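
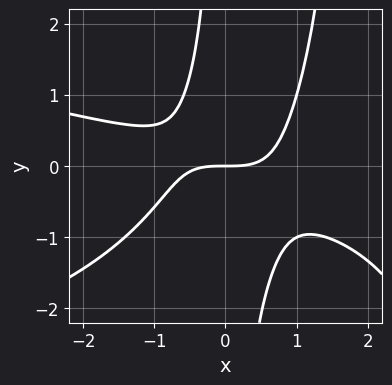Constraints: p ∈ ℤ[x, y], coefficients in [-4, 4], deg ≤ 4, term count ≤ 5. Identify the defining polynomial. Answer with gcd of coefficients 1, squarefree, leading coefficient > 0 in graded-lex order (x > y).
x^2*y^2 + x^3 + 2*x^2*y - 2*x*y^2 - 2*y

The degree is 4 — no degree-3 curve has this shape.
Reading off the gridlines: it crosses the x-axis at the gridline x = 0; it crosses the y-axis at the gridline y = 0.
Assembling these constraints gives the stated polynomial.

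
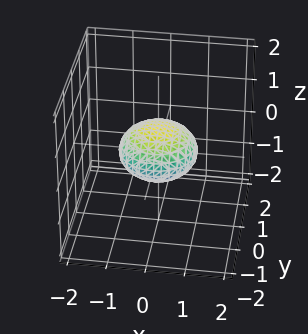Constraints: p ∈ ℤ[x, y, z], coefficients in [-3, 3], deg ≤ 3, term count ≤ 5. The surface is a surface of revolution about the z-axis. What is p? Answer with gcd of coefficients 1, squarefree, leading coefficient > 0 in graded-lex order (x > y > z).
x^2 + y^2 + 2*z^2 - 1

(a) The degree is 2 — no degree-1 surface has this shape.
(b) By symmetry, the z-axis is an axis of rotation, so x and y enter only as x² + y².
(c) From the visible intercepts: a circular section at z = 0 has radius exactly 1; the x-axis gridline crossings are at x ∈ {-1, 1}; among the integer gridlines, it crosses the y-axis at y ∈ {-1, 1}.
(d) Together with the visible shape, these determine p as stated.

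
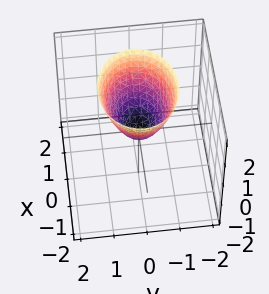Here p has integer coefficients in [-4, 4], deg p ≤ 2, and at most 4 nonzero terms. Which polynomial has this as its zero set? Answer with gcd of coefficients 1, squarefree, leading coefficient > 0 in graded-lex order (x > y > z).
2*x^2 + 3*y^2 - 2*z

(a) The degree is 2 — a paraboloid; a quadric.
(b) Symmetries: it's symmetric under x → −x, forcing even powers of x; mirror symmetry y ↦ −y ⇒ only even powers of y.
(c) Checking where it meets the axes: one z-axis crossing is at z = 0; it crosses the y-axis at the gridline y = 0.
(d) The integer polynomial consistent with all of this is the stated p.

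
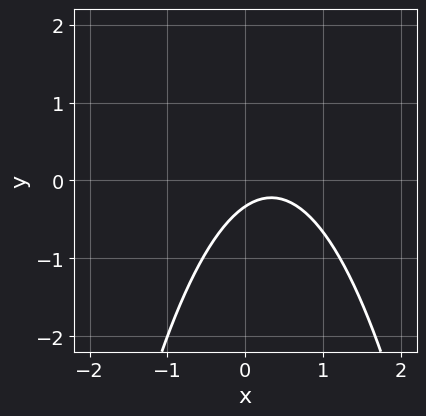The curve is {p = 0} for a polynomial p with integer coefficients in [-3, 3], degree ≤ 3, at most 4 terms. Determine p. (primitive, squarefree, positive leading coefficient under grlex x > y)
(a) Degree: a generic line meets the curve in up to 2 points, so deg p = 2.
(b) From the visible intercepts: the curve avoids every integer x-axis point in the box.
(c) Solving for integer coefficients yields p as stated.

3*x^2 - 2*x + 3*y + 1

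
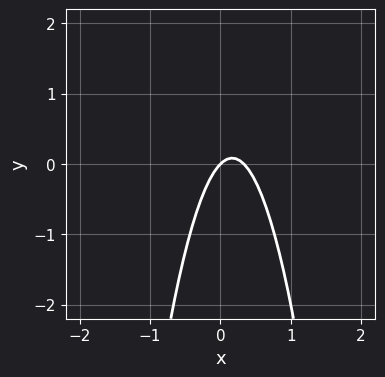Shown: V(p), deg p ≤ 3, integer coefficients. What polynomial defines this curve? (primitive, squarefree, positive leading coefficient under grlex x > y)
3*x^2 - x + y

First, deg p = 2. No degree-1 curve has this shape.
Then, against the integer gridlines: it meets the x-axis at x = 0 (among the integer gridlines); it meets the y-axis at y = 0 (among the integer gridlines).
Finally, the integer polynomial consistent with all of this is the stated p.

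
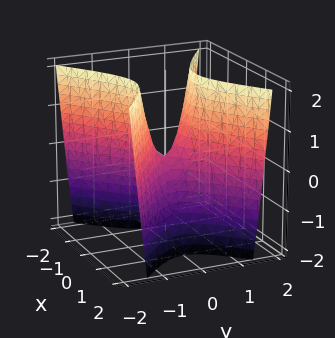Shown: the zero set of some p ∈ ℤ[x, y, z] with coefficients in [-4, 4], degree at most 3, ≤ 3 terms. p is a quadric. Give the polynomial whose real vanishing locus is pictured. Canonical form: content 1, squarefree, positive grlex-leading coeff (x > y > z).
2*x^2 - 3*y^2 + z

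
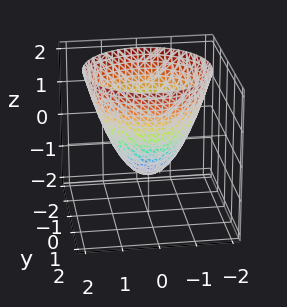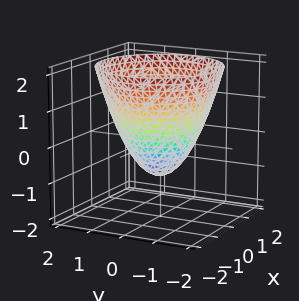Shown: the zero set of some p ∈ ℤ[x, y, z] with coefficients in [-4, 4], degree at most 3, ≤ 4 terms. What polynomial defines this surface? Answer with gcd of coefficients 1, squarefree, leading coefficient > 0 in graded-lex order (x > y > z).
1. Degree: a generic line meets the surface in up to 2 points, so deg p = 2.
2. Symmetries: the z-axis is an axis of rotation, so x and y enter only as x² + y².
3. Against the integer gridlines: a circular section at z = 1 has radius between 1 and 2; the y-axis gridline crossings are at y ∈ {-1, 1}; it crosses the z-axis at the gridline z = -1.
4. Assembling these constraints gives the stated polynomial. Check: (1, 0, 0) on the x-axis lies on the surface, and p(1, 0, 0) = 0. ✓

x^2 + y^2 - z - 1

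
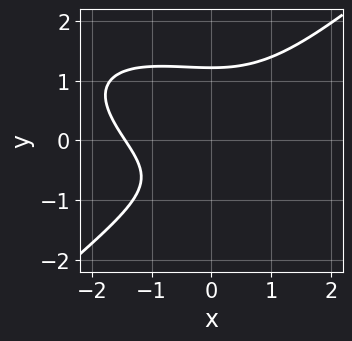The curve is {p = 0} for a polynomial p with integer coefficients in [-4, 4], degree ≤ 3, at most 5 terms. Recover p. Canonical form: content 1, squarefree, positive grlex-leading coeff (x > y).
(a) The degree is 3 — the shape is more complex than any degree-2 curve.
(b) The integer polynomial consistent with all of this is the stated p.

x^3 + x^2*y - 3*y^3 + 2*y + 3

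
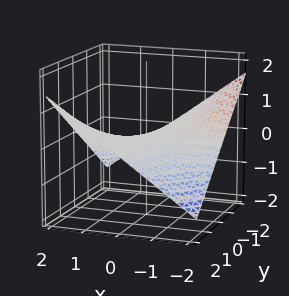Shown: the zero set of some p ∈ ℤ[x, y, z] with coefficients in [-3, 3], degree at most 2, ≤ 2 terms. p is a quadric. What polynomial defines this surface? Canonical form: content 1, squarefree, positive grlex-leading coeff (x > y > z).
x*y - 3*z

First, degree: a hyperbolic paraboloid; a quadric, so deg p = 2.
Next, observable constraints: every point of the x-axis in the box is on the surface; the visible y-axis segment lies entirely on the surface; one z-axis crossing is at z = 0.
Finally, these observations pin down the coefficients.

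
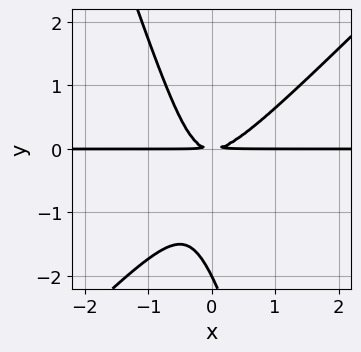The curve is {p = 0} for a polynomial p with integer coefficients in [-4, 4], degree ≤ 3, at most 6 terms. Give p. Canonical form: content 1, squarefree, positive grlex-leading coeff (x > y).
1. The degree is 3 — the shape is more complex than any degree-2 curve.
2. Against the integer gridlines: it meets the y-axis at y = -2 (among the integer gridlines); the visible x-axis segment lies entirely on the curve.
3. Putting this together gives p.

3*x^2*y - 2*x*y^2 - y^3 - 2*y^2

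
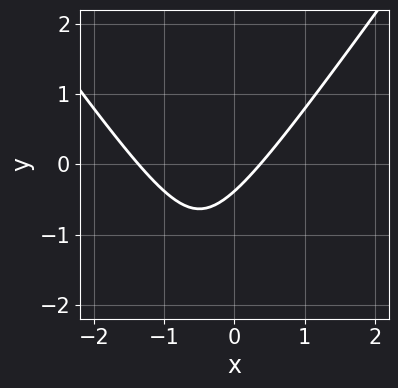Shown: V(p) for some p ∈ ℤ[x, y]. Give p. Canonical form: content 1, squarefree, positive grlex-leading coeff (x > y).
2*x^2 - y^2 + 2*x - 3*y - 1

1. Degree: the shape is more complex than any degree-1 curve, so deg p = 2.
2. Solving for integer coefficients yields p as stated.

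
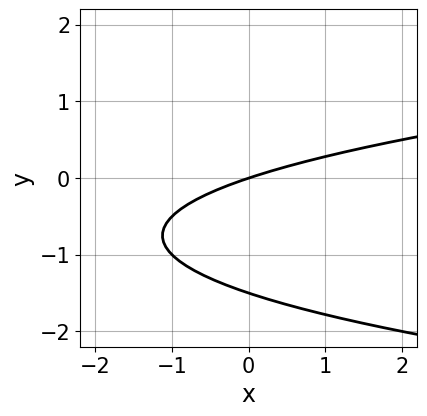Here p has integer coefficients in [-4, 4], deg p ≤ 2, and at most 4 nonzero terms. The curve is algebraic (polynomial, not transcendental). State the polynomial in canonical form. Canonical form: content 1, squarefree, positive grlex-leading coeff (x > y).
2*y^2 - x + 3*y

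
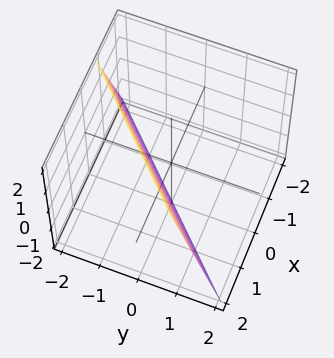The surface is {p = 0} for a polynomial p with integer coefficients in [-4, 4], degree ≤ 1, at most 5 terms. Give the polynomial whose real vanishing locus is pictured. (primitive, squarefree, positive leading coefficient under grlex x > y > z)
3*x - 3*y - z - 2

First, degree: every cross-section is a straight line — this is a plane, so deg p = 1.
Then, from the axis intercepts and sections: it crosses the z-axis at the gridline z = -2.
Finally, these observations pin down the coefficients.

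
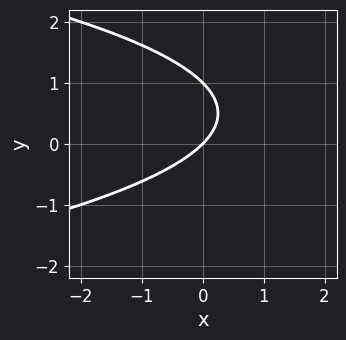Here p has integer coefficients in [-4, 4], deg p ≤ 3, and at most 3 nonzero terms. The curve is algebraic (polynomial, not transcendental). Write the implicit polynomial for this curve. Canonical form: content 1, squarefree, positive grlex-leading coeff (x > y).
y^2 + x - y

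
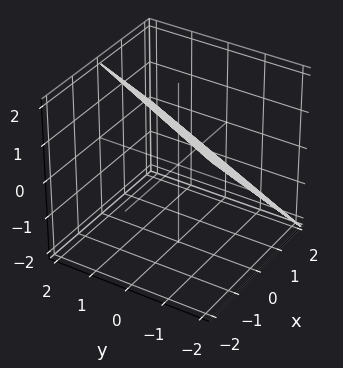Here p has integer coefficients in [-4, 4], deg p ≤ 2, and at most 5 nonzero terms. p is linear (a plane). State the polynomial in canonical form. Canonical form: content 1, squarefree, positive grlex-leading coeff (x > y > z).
2*x - y + 2*z - 2

1. deg p = 1. Every cross-section is a straight line — this is a plane.
2. Against the integer gridlines: one z-axis crossing is at z = 1; it meets the y-axis at y = -2 (among the integer gridlines); it crosses the x-axis at the gridline x = 1.
3. Matching integer coefficients to the picture gives p.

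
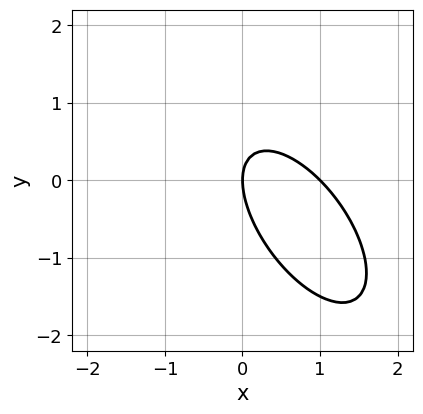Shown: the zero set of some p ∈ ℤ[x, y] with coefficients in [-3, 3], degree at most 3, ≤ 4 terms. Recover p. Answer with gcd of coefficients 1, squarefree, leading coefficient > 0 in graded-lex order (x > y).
1. The degree is 2 — the shape is more complex than any degree-1 curve.
2. Reading off the gridlines: among the integer gridlines, it crosses the x-axis at x ∈ {0, 1}; it crosses the y-axis at the gridline y = 0.
3. Solving for integer coefficients yields p as stated.

3*x^2 + 3*x*y + 2*y^2 - 3*x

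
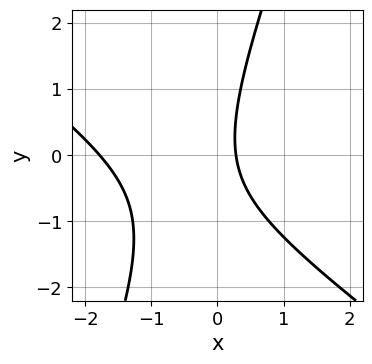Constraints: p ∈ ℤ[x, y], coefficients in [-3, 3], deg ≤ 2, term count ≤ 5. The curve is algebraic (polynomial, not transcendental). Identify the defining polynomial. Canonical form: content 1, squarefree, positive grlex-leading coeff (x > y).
The degree is 2 — a generic line meets the curve in up to 2 points.
From the axis intercepts and sections: no y-intercept at any integer in the box.
Putting this together gives p.

2*x^2 + 2*x*y - y^2 + 3*x - 1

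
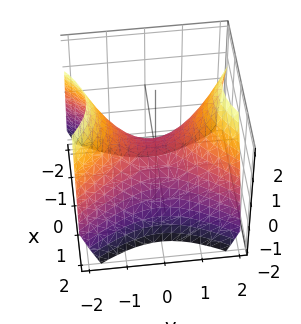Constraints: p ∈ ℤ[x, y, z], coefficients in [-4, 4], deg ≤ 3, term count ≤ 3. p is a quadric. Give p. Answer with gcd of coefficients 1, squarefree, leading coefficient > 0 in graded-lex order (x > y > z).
3*x^2 - 2*y^2 + 3*z

(a) Degree: a hyperbolic paraboloid; a quadric, so deg p = 2.
(b) Symmetries: mirror symmetry y ↦ −y ⇒ only even powers of y; it's symmetric under x → −x, forcing even powers of x.
(c) From the axis intercepts and sections: it crosses the x-axis at the gridline x = 0; one z-axis crossing is at z = 0; it crosses the y-axis at the gridline y = 0.
(d) Fitting integer coefficients to these (and the overall shape) gives p.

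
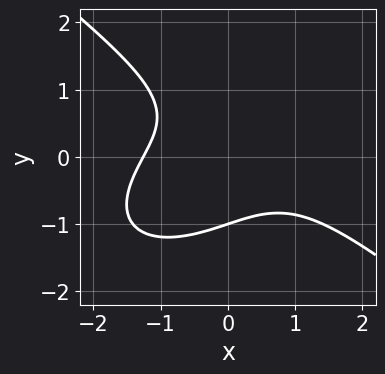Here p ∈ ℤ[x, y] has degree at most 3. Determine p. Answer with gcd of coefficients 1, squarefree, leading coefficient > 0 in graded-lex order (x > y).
x^3 + 2*y^3 + 2*x*y + 2

The degree is 3 — a generic line meets the curve in up to 3 points.
From the visible intercepts: it crosses the y-axis at the gridline y = -1.
Fitting integer coefficients to these (and the overall shape) gives p.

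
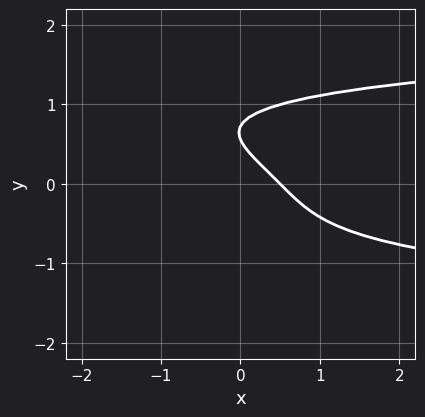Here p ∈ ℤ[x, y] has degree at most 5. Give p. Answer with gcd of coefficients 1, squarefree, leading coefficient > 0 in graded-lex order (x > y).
(a) Degree: a generic line meets the curve in up to 4 points, so deg p = 4.
(b) Reading off the gridlines: no y-intercept at any integer in the box.
(c) Putting this together gives p.

3*y^4 - y^3 - 2*x - 2*y + 1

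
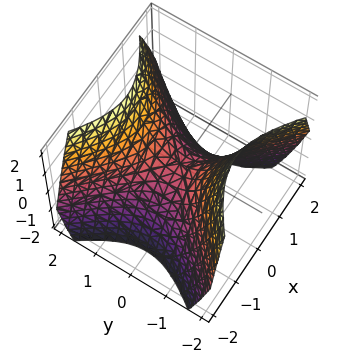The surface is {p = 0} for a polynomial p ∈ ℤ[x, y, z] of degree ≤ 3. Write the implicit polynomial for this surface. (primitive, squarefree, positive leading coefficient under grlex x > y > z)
Degree: a saddle surface; a quadric, so deg p = 2.
Symmetries: mirror symmetry x ↦ −x ⇒ only even powers of x; mirror symmetry y ↦ −y ⇒ only even powers of y.
Observable constraints: it crosses the z-axis at the gridline z = 0; it crosses the y-axis at the gridline y = 0; it meets the x-axis at x = 0 (among the integer gridlines).
These observations pin down the coefficients.

x^2 - y^2 + z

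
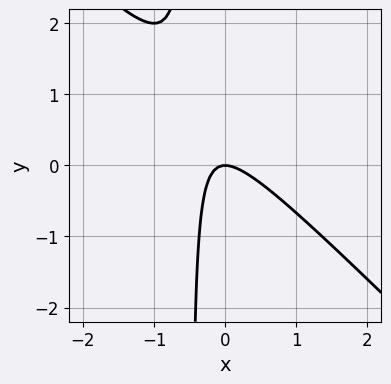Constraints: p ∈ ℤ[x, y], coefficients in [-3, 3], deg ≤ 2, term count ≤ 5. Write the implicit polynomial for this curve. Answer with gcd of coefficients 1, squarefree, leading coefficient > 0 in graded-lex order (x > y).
First, degree: no degree-1 curve has this shape, so deg p = 2.
Then, checking where it meets the axes: it meets the y-axis at y = 0 (among the integer gridlines); it crosses the x-axis at the gridline x = 0.
Finally, putting this together gives p.

2*x^2 + 2*x*y + y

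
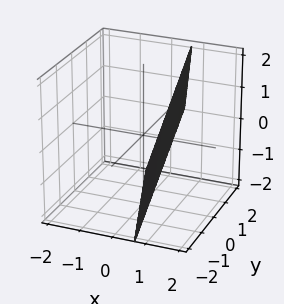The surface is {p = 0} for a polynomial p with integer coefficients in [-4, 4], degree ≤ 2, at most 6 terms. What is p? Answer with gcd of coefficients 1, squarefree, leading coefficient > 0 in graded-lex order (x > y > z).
1. The degree is 1 — every cross-section is a straight line — this is a plane.
2. Against the integer gridlines: it meets the z-axis at z = -2 (among the integer gridlines); it meets the y-axis at y = 2 (among the integer gridlines).
3. Fitting integer coefficients to these (and the overall shape) gives p.

3*x + y - z - 2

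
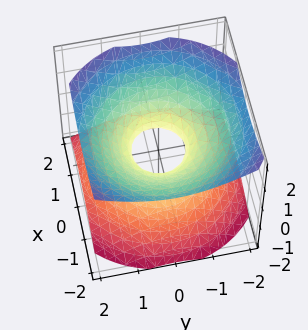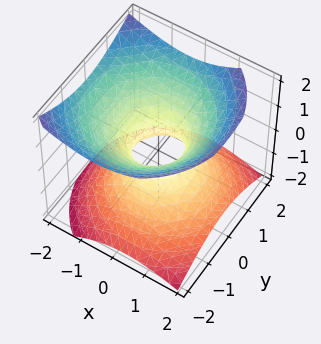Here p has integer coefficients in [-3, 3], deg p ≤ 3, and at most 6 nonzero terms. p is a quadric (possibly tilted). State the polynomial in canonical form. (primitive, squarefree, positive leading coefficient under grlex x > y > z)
2*x^2 + x*z + 2*y^2 - 3*z^2 - 1

1. Degree: a generic line meets the surface in up to 2 points, so deg p = 2.
2. From the visible intercepts: it misses every integer gridline on the z-axis.
3. Matching integer coefficients to the picture gives p.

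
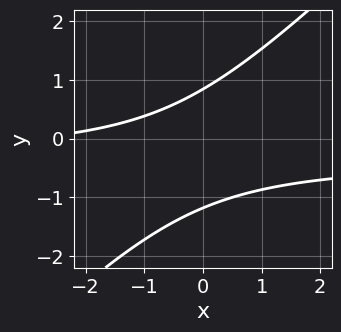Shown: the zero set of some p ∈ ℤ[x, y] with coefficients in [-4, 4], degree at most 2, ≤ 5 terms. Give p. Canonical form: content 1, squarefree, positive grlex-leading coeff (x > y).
The degree is 2 — the shape is more complex than any degree-1 curve.
Against the integer gridlines: the curve avoids every integer x-axis point in the box.
Putting this together gives p.

3*x*y - 3*y^2 + x - y + 3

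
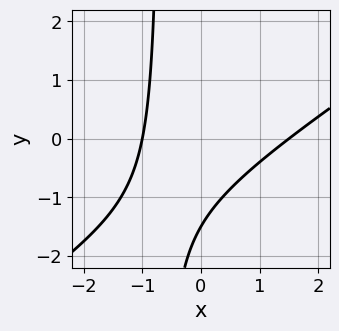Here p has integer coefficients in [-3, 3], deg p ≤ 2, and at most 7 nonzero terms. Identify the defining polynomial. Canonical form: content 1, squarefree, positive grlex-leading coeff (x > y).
2*x^2 - 3*x*y - x - 2*y - 3

(a) Degree: a generic line meets the curve in up to 2 points, so deg p = 2.
(b) From the visible intercepts: it meets the x-axis at x = -1 (among the integer gridlines).
(c) Solving for integer coefficients yields p as stated.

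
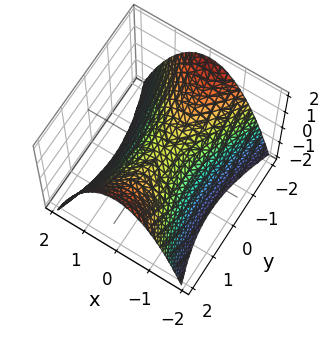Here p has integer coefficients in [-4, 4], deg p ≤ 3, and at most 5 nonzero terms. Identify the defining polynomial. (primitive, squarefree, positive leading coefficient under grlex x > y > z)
3*x^2 - y^2 + 3*z

1. The degree is 2 — a hyperbolic paraboloid; a quadric.
2. Symmetries: it's symmetric under y → −y, forcing even powers of y; it's symmetric under x → −x, forcing even powers of x.
3. From the axis intercepts and sections: it meets the y-axis at y = 0 (among the integer gridlines); it meets the x-axis at x = 0 (among the integer gridlines); it crosses the z-axis at the gridline z = 0.
4. These observations pin down the coefficients.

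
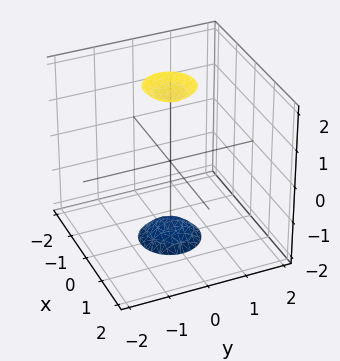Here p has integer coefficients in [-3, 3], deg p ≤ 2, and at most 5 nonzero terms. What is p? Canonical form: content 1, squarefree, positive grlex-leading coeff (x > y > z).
(a) The picture has 2 separate pieces. Treating them together as one polynomial.
(b) deg p = 2. The shape is more complex than any degree-1 surface.
(c) Symmetries: rotational symmetry about the z-axis ⇒ p depends on x, y only through x² + y².
(d) Observable constraints: a circular section at z = -2 has radius between 0 and 1; no x-intercept at any integer in the box; it misses every integer gridline on the y-axis.
(e) Together with the visible shape, these determine p as stated.

3*x^2 + 3*y^2 - z^2 + 3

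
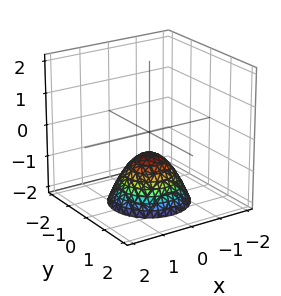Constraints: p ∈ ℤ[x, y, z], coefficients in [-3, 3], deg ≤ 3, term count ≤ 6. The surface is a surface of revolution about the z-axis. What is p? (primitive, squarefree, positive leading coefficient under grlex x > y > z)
The degree is 2 — a generic line meets the surface in up to 2 points.
Symmetry: the z-axis is an axis of rotation, so x and y enter only as x² + y².
Observable constraints: a circular section at z = -1 has radius between 0 and 1; no y-intercept at any integer in the box; it misses every integer gridline on the x-axis.
Solving for integer coefficients yields p as stated.

3*x^2 + 3*y^2 + 3*z + 2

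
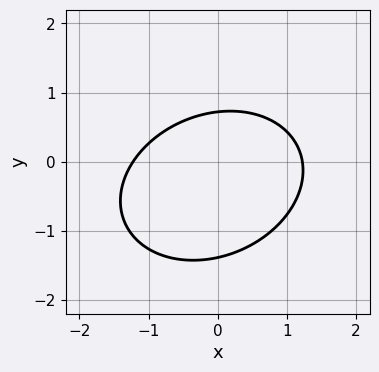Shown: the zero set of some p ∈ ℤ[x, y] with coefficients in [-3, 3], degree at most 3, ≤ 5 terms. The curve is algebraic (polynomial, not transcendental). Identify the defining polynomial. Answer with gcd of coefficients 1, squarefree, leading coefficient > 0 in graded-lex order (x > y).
2*x^2 - x*y + 3*y^2 + 2*y - 3

1. deg p = 2. A generic line meets the curve in up to 2 points.
2. The integer polynomial consistent with all of this is the stated p.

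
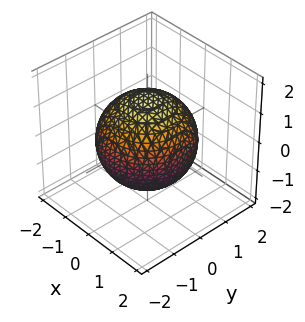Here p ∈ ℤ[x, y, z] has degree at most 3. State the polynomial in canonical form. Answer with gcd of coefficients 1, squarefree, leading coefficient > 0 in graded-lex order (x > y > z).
1. Degree: no degree-1 surface has this shape, so deg p = 2.
2. Symmetry: every cross-section ⟂ z is a circle, so x, y appear only via x² + y².
3. From the visible intercepts: a circular section at z = 1 has radius exactly 1.
4. These observations pin down the coefficients.

x^2 + y^2 + z^2 - 2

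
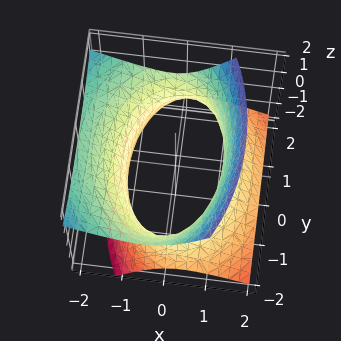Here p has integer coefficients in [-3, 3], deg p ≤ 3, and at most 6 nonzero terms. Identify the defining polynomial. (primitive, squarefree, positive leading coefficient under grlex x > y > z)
First, degree: a generic line meets the surface in up to 2 points, so deg p = 2.
Then, observable constraints: the surface avoids every integer z-axis point in the box.
Finally, together with the visible shape, these determine p as stated.

2*x^2 + 2*x*z + y^2 - 2*z^2 - 3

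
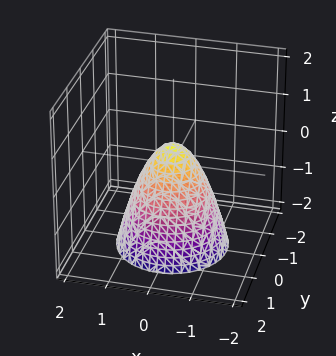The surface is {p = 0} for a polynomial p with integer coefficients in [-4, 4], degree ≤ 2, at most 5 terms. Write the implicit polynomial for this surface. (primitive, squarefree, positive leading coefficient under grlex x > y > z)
3*x^2 + 3*y^2 + 2*z - 1

1. The degree is 2 — no degree-1 surface has this shape.
2. Symmetry: the z-axis is an axis of rotation, so x and y enter only as x² + y².
3. Reading off the gridlines: a circular section at z = -2 has radius between 1 and 2.
4. These observations pin down the coefficients.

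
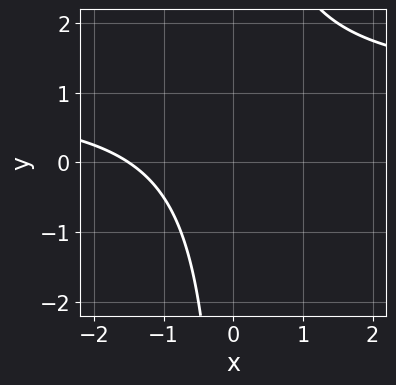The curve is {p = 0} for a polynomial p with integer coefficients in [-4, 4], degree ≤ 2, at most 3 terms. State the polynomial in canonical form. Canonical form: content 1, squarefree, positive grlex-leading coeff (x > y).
1. The degree is 2 — the shape is more complex than any degree-1 curve.
2. Against the integer gridlines: it misses every integer gridline on the y-axis.
3. The integer polynomial consistent with all of this is the stated p.

2*x*y - 2*x - 3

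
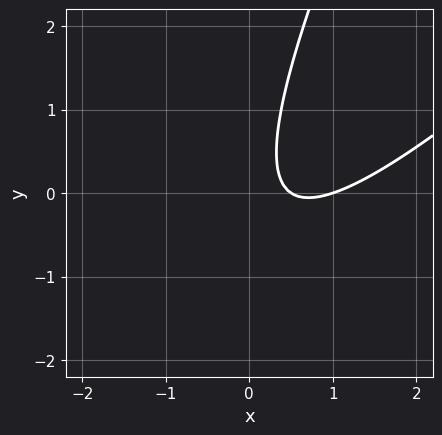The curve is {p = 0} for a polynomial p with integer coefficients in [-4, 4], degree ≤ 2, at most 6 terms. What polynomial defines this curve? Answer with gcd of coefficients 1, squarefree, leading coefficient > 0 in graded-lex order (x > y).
2*x^2 - 3*x*y + y^2 - 3*x + 1

1. Degree: no degree-1 curve has this shape, so deg p = 2.
2. From the visible intercepts: one x-axis crossing is at x = 1; no y-intercept at any integer in the box.
3. Fitting integer coefficients to these (and the overall shape) gives p.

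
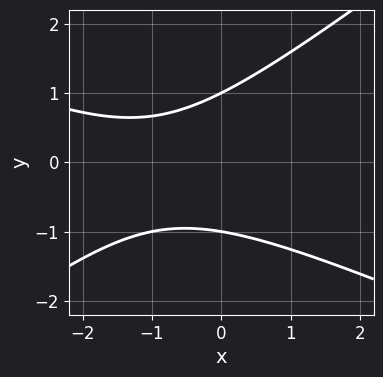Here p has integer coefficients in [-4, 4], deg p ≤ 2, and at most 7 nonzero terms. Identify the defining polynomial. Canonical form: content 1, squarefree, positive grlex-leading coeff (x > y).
1. deg p = 2. The shape is more complex than any degree-1 curve.
2. From the visible intercepts: among the integer gridlines, it crosses the y-axis at y ∈ {-1, 1}; no x-intercept at any integer in the box.
3. Fitting integer coefficients to these (and the overall shape) gives p.

x^2 + x*y - 3*y^2 + 2*x + 3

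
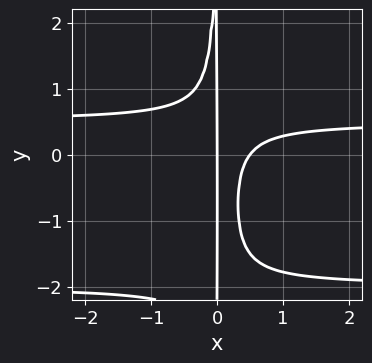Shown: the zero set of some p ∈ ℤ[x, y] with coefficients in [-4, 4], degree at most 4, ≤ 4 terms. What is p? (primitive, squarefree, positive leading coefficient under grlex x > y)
(a) deg p = 4. No degree-3 curve has this shape.
(b) Reading off the gridlines: one x-axis crossing is at x = 0; every point of the y-axis in the box is on the curve.
(c) These observations pin down the coefficients.

2*x^2*y^2 + 3*x^2*y - 2*x^2 + x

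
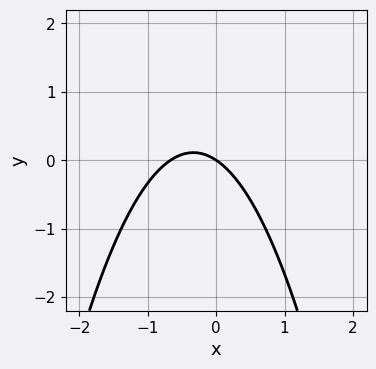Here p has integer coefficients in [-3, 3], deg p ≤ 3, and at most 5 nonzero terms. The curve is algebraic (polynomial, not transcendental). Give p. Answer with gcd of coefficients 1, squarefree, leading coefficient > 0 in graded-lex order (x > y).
(a) The degree is 2 — the shape is more complex than any degree-1 curve.
(b) Checking where it meets the axes: one x-axis crossing is at x = 0; one y-axis crossing is at y = 0.
(c) Matching integer coefficients to the picture gives p.

3*x^2 + 2*x + 3*y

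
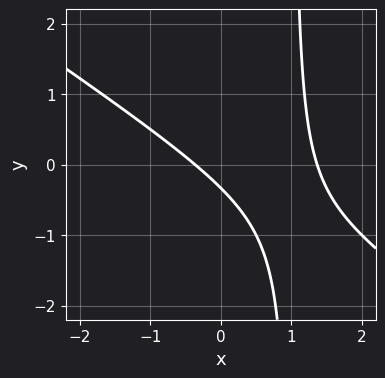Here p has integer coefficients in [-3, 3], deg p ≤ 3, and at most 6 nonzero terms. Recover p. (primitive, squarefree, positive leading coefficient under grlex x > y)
(a) deg p = 2.
(b) Putting this together gives p.

2*x^2 + 3*x*y - 2*x - 3*y - 1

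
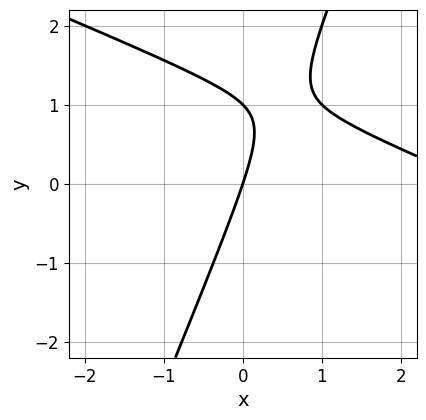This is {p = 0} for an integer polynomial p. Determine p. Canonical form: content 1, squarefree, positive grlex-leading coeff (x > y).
(a) deg p = 2.
(b) From the axis intercepts and sections: it meets the x-axis at x = 0 (among the integer gridlines); the y-axis gridline crossings are at y ∈ {0, 1}.
(c) Fitting integer coefficients to these (and the overall shape) gives p.

x^2 + 2*x*y - y^2 - 3*x + y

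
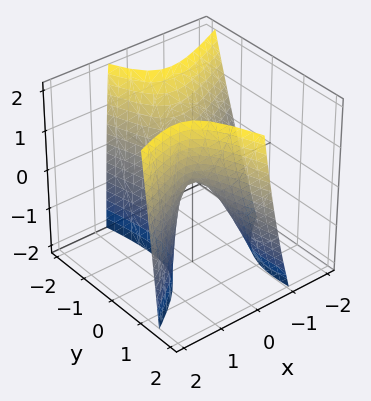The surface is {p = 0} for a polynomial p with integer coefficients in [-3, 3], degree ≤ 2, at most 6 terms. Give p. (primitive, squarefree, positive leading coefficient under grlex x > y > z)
2*x^2 - 3*x*y - x*z - y^2 + z

(a) The degree is 2 — no degree-1 surface has this shape.
(b) Against the integer gridlines: it crosses the y-axis at the gridline y = 0; it crosses the z-axis at the gridline z = 0.
(c) Matching integer coefficients to the picture gives p.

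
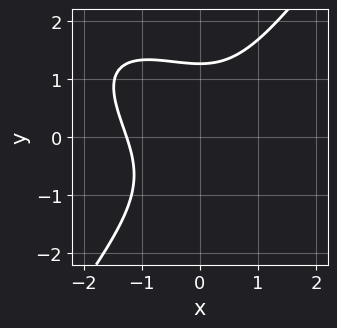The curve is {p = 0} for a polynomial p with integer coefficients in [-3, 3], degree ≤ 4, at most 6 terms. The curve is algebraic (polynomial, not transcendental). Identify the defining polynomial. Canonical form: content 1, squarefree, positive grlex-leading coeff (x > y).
x^3 + x^2*y - y^3 + 2

(a) Degree: a generic line meets the curve in up to 3 points, so deg p = 3.
(b) Matching integer coefficients to the picture gives p.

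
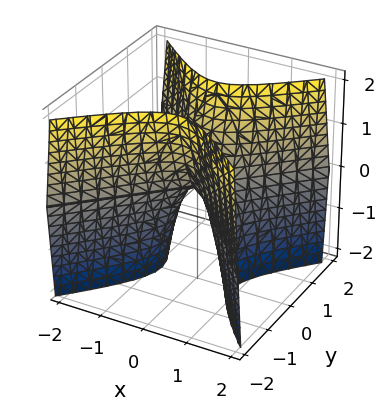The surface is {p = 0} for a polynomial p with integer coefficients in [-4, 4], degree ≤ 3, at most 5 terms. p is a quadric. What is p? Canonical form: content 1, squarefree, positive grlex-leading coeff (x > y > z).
First, the degree is 2 — a hyperbolic paraboloid; a quadric.
Then, symmetries: it's symmetric under x → −x, forcing even powers of x; the y ↦ −y reflection is a symmetry, so y appears only in even powers.
Then, checking where it meets the axes: it crosses the x-axis at the gridline x = 0; it meets the y-axis at y = 0 (among the integer gridlines); it meets the z-axis at z = 0 (among the integer gridlines).
Finally, the integer polynomial consistent with all of this is the stated p.

3*x^2 - 3*y^2 + z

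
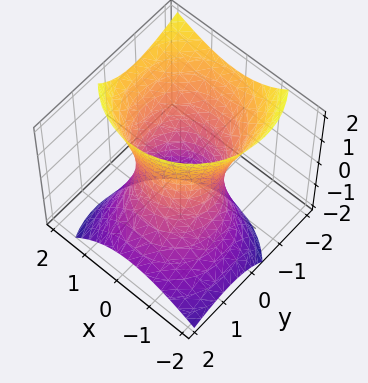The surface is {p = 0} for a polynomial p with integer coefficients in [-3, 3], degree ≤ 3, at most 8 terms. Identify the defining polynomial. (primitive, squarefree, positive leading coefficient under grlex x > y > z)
2*x^2 - x*z + 2*y^2 + 2*y*z - z^2 - 2

1. deg p = 2. The shape is more complex than any degree-1 surface.
2. Reading off the gridlines: the surface avoids every integer z-axis point in the box; among the integer gridlines, it crosses the y-axis at y ∈ {-1, 1}.
3. Assembling these constraints gives the stated polynomial. Check: (-1, 0, 0) on the x-axis lies on the surface, and p(-1, 0, 0) = 0. ✓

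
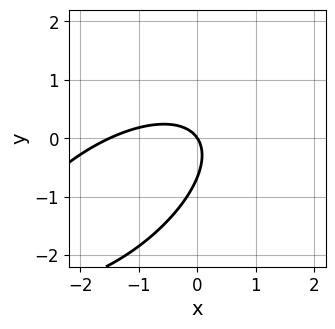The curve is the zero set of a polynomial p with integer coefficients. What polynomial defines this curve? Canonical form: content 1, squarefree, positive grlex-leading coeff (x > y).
2*x^2 - 3*x*y + 3*y^2 + 3*x + 2*y

1. The degree is 2 — no degree-1 curve has this shape.
2. From the axis intercepts and sections: one x-axis crossing is at x = 0; one y-axis crossing is at y = 0.
3. Solving for integer coefficients yields p as stated.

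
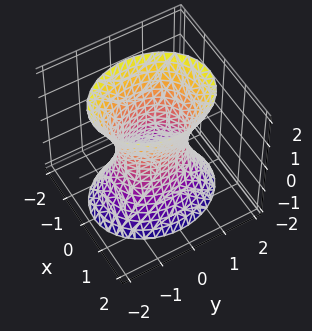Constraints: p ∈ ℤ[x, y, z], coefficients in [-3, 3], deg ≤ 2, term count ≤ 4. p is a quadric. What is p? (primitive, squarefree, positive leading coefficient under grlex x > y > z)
(a) The degree is 2 — an hourglass — one-sheet hyperboloid; a quadric.
(b) Symmetries: mirror symmetry y ↦ −y ⇒ only even powers of y; the x ↦ −x reflection is a symmetry, so x appears only in even powers; mirror symmetry z ↦ −z ⇒ only even powers of z.
(c) Reading off the gridlines: the surface avoids every integer z-axis point in the box; the y-axis gridline crossings are at y ∈ {-1, 1}.
(d) Together with the visible shape, these determine p as stated.

3*x^2 + 2*y^2 - z^2 - 2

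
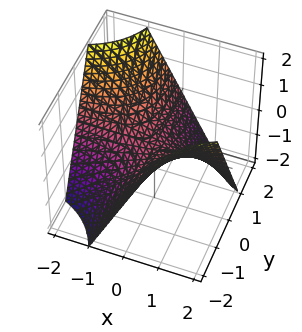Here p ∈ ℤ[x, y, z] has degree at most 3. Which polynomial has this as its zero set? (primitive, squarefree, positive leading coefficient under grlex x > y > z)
1. The degree is 2 — a hyperbolic paraboloid; a quadric.
2. From the visible intercepts: every point of the y-axis in the box is on the surface; it crosses the z-axis at the gridline z = 0; every point of the x-axis in the box is on the surface.
3. The integer polynomial consistent with all of this is the stated p.

x*y + z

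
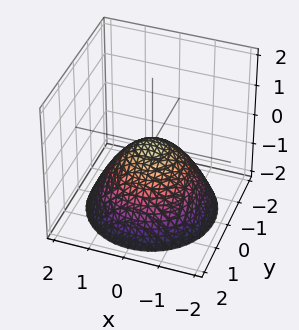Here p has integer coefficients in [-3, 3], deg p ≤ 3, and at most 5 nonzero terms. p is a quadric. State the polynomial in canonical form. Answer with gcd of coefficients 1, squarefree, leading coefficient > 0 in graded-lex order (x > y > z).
2*x^2 + 2*y^2 + 3*z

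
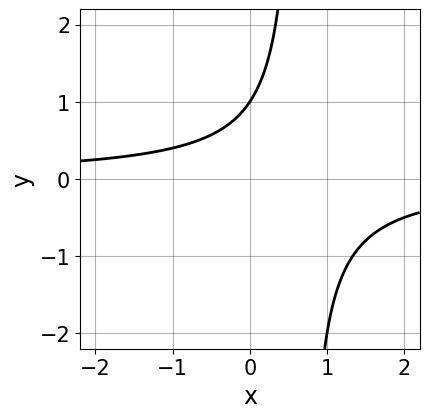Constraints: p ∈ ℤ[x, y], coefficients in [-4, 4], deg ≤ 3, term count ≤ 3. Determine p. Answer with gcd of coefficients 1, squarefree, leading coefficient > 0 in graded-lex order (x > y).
Degree: no degree-1 curve has this shape, so deg p = 2.
Checking where it meets the axes: it meets the y-axis at y = 1 (among the integer gridlines); the curve avoids every integer x-axis point in the box.
Assembling these constraints gives the stated polynomial.

3*x*y - 2*y + 2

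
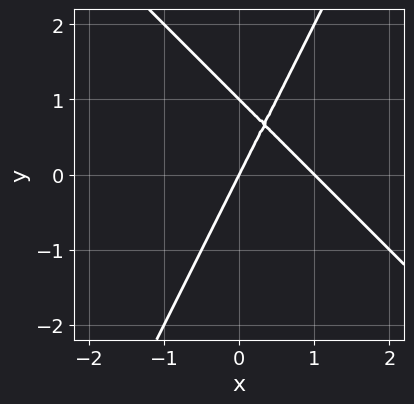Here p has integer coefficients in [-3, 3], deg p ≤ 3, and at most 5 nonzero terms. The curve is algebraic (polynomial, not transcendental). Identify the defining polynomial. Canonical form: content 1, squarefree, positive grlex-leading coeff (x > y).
2*x^2 + x*y - y^2 - 2*x + y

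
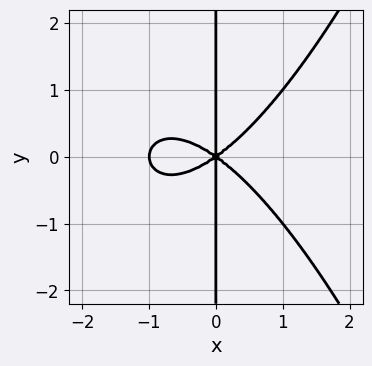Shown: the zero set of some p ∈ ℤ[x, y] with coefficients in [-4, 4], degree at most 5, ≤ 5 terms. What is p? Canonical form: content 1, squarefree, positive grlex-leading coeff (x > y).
x^4 + x^3 - 2*x*y^2

(a) deg p = 4.
(b) Symmetries: it's symmetric under y → −y, forcing even powers of y.
(c) Checking where it meets the axes: every point of the y-axis in the box is on the curve; among the integer gridlines, it crosses the x-axis at x ∈ {-1, 0}.
(d) Putting this together gives p.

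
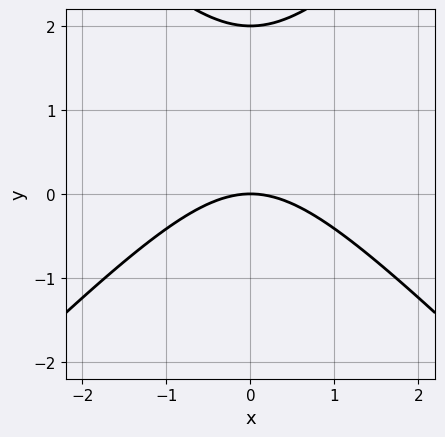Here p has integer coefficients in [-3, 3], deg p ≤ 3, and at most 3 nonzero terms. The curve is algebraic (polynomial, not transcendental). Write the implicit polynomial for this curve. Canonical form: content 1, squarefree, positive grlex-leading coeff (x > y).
x^2 - y^2 + 2*y

1. deg p = 2. A generic line meets the curve in up to 2 points.
2. Symmetries: mirror symmetry x ↦ −x ⇒ only even powers of x.
3. Checking where it meets the axes: it meets the x-axis at x = 0 (among the integer gridlines); the y-axis gridline crossings are at y ∈ {0, 2}.
4. The integer polynomial consistent with all of this is the stated p.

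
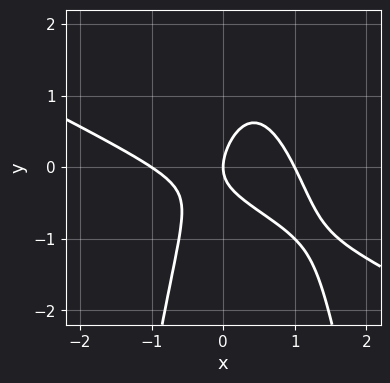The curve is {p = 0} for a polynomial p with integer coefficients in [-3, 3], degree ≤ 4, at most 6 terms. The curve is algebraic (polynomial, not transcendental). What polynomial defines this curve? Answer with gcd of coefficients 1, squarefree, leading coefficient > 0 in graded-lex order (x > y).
x^3 + 2*x^2*y - x*y + y^2 - x

1. Degree: no degree-2 curve has this shape, so deg p = 3.
2. From the visible intercepts: the x-axis gridline crossings are at x ∈ {-1, 0, 1}; it crosses the y-axis at the gridline y = 0.
3. Fitting integer coefficients to these (and the overall shape) gives p.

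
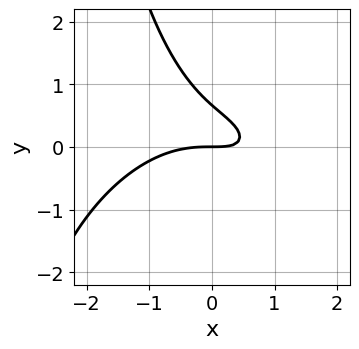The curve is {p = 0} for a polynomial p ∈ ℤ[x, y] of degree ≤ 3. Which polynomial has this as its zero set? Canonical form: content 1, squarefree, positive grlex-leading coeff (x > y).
x^3 + x*y^2 + 2*x*y + 3*y^2 - 2*y

1. Degree: the shape is more complex than any degree-2 curve, so deg p = 3.
2. Checking where it meets the axes: it meets the y-axis at y = 0 (among the integer gridlines); it crosses the x-axis at the gridline x = 0.
3. The integer polynomial consistent with all of this is the stated p.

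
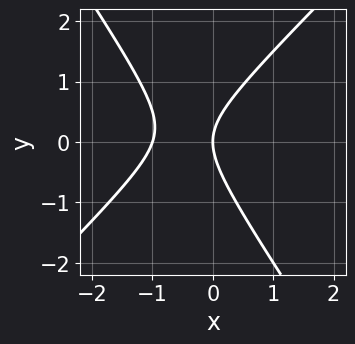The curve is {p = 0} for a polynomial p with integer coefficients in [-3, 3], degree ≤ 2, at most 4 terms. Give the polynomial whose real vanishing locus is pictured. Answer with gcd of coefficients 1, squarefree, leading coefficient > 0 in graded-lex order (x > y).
3*x^2 - x*y - 2*y^2 + 3*x

First, the degree is 2 — no degree-1 curve has this shape.
Next, from the visible intercepts: it crosses the y-axis at the gridline y = 0; among the integer gridlines, it crosses the x-axis at x ∈ {-1, 0}.
Finally, solving for integer coefficients yields p as stated.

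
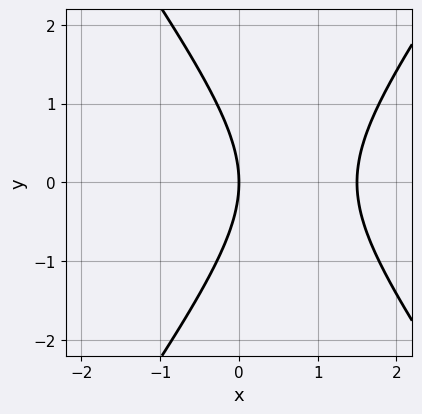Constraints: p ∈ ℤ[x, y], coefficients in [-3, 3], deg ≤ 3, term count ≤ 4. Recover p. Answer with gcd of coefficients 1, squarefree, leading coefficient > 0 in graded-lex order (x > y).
(a) Degree: a generic line meets the curve in up to 2 points, so deg p = 2.
(b) Symmetries: the y ↦ −y reflection is a symmetry, so y appears only in even powers.
(c) Checking where it meets the axes: it meets the x-axis at x = 0 (among the integer gridlines); it meets the y-axis at y = 0 (among the integer gridlines).
(d) Putting this together gives p.

2*x^2 - y^2 - 3*x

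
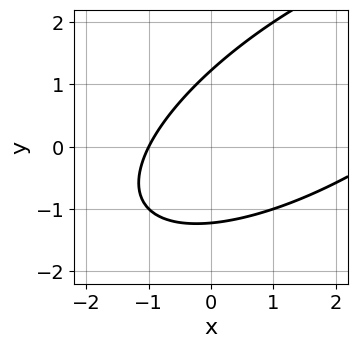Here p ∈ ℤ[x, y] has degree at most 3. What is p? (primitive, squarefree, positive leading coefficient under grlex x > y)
x^2 - 2*x*y + 2*y^2 - 2*x - 3

deg p = 2.
Reading off the gridlines: it meets the x-axis at x = -1 (among the integer gridlines).
Together with the visible shape, these determine p as stated.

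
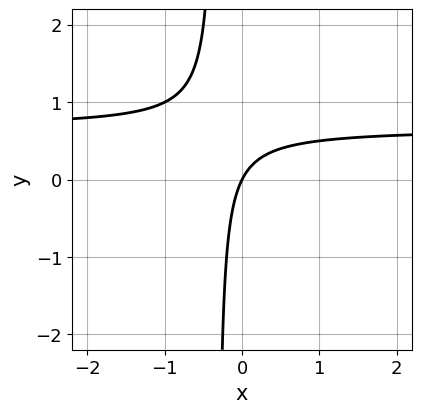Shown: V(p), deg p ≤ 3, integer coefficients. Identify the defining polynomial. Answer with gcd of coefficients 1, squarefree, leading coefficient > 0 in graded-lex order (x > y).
3*x*y - 2*x + y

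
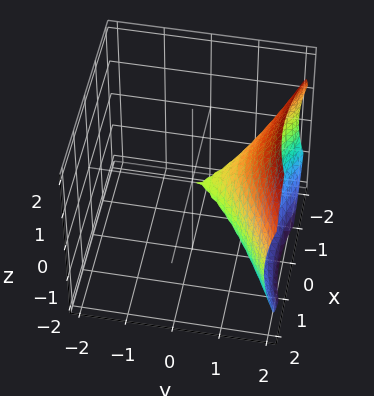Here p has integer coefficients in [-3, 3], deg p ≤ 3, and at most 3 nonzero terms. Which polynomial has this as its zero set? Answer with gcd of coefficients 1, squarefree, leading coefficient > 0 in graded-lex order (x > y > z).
(a) Degree: a generic line meets the surface in up to 3 points, so deg p = 3.
(b) Reading off the gridlines: it meets the x-axis at x = 0 (among the integer gridlines); one z-axis crossing is at z = 0; one y-axis crossing is at y = 0.
(c) Matching integer coefficients to the picture gives p.

2*y^3 - 3*x^2 - 3*z^2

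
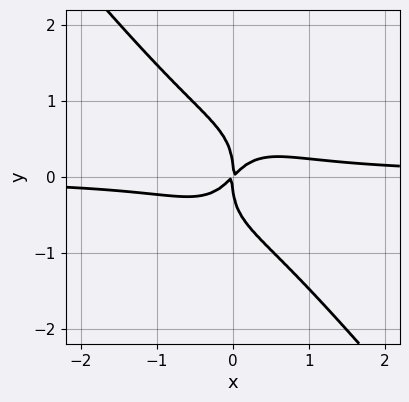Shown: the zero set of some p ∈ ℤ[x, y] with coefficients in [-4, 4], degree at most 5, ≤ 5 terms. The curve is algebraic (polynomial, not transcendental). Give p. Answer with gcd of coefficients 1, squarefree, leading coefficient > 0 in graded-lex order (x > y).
3*x^3*y + x^2*y^2 + y^4 - x^2 + x*y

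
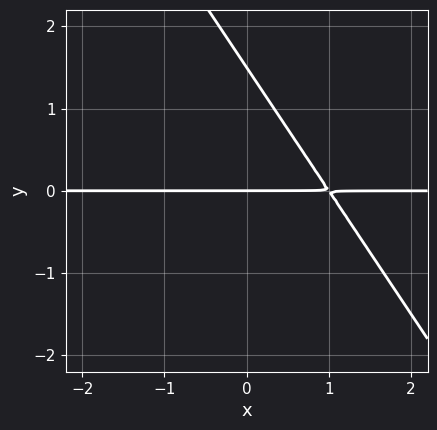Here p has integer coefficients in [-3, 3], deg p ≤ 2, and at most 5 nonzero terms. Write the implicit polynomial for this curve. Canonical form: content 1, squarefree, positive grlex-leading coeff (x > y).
3*x*y + 2*y^2 - 3*y

deg p = 2. A generic line meets the curve in up to 2 points.
From the visible intercepts: the visible x-axis segment lies entirely on the curve; it meets the y-axis at y = 0 (among the integer gridlines).
The integer polynomial consistent with all of this is the stated p.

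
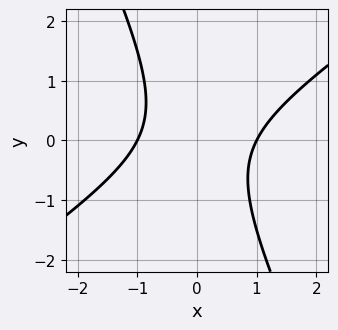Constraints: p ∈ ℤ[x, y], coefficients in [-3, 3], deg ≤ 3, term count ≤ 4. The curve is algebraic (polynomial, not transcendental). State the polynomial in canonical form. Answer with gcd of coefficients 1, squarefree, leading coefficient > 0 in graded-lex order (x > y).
3*x^2 - 3*x*y - 2*y^2 - 3

1. The degree is 2 — a generic line meets the curve in up to 2 points.
2. Reading off the gridlines: the curve avoids every integer y-axis point in the box; the x-axis gridline crossings are at x ∈ {-1, 1}.
3. Solving for integer coefficients yields p as stated.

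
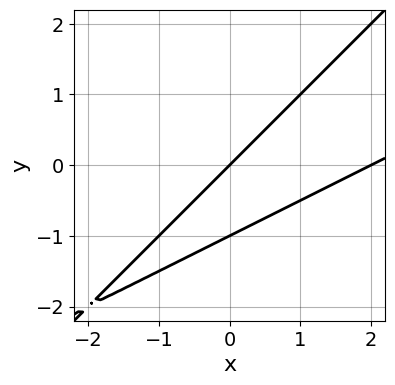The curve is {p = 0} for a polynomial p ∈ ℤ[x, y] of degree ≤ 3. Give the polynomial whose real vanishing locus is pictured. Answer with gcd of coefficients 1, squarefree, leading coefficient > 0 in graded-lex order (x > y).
x^2 - 3*x*y + 2*y^2 - 2*x + 2*y

Degree: a generic line meets the curve in up to 2 points, so deg p = 2.
Against the integer gridlines: among the integer gridlines, it crosses the y-axis at y ∈ {-1, 0}; among the integer gridlines, it crosses the x-axis at x ∈ {0, 2}.
Solving for integer coefficients yields p as stated.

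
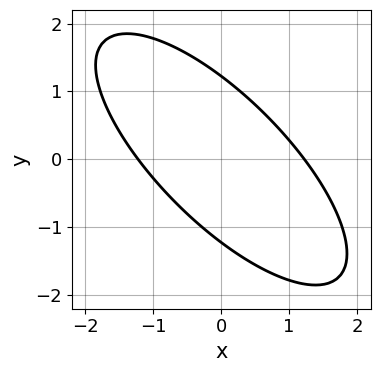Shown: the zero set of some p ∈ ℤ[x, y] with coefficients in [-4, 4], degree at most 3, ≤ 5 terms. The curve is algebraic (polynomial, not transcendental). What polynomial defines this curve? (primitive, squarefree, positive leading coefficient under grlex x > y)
2*x^2 + 3*x*y + 2*y^2 - 3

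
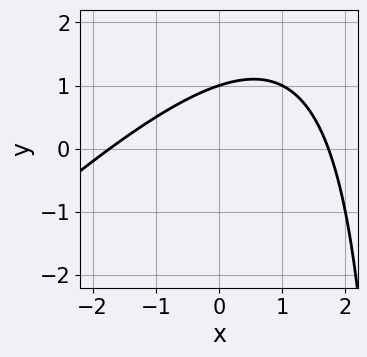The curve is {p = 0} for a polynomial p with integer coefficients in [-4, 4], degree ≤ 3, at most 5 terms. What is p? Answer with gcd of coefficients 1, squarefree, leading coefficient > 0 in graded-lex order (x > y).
1. The degree is 2 — no degree-1 curve has this shape.
2. Reading off the gridlines: it crosses the y-axis at the gridline y = 1.
3. Assembling these constraints gives the stated polynomial.

x^2 - x*y + 3*y - 3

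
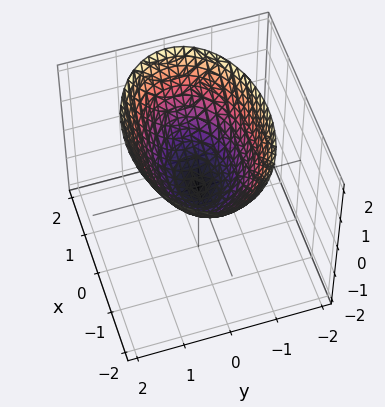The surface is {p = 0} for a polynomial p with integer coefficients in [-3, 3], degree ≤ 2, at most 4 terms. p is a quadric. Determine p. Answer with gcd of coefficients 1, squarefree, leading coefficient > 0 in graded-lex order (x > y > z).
x^2 + 2*y^2 - 2*z

(a) deg p = 2. A paraboloid; a quadric.
(b) Symmetries: it's symmetric under x → −x, forcing even powers of x; the y ↦ −y reflection is a symmetry, so y appears only in even powers.
(c) Reading off the gridlines: one y-axis crossing is at y = 0; it crosses the x-axis at the gridline x = 0; one z-axis crossing is at z = 0.
(d) Putting this together gives p.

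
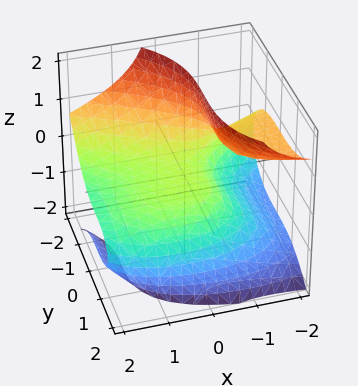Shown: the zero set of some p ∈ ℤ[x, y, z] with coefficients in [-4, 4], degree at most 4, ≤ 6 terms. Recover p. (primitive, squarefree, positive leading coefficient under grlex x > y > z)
(a) The degree is 3 — the shape is more complex than any degree-2 surface.
(b) From the axis intercepts and sections: it crosses the z-axis at the gridline z = 0; one x-axis crossing is at x = 0; it crosses the y-axis at the gridline y = 0.
(c) Together with the visible shape, these determine p as stated.

2*x*z^2 + y^3 + x^2 + 3*x*z + 3*z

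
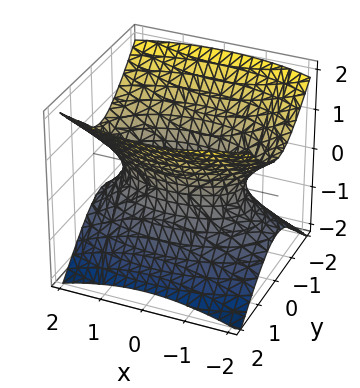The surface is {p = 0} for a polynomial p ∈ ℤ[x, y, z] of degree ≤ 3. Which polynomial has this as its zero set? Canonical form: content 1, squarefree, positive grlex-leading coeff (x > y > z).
(a) Degree: one connected sheet with a waist; a quadric, so deg p = 2.
(b) Symmetries: it's symmetric under y → −y, forcing even powers of y; it's symmetric under x → −x, forcing even powers of x; it's symmetric under z → −z, forcing even powers of z.
(c) Observable constraints: it misses every integer gridline on the z-axis.
(d) Solving for integer coefficients yields p as stated.

x^2 + 3*y^2 - 3*z^2 - 2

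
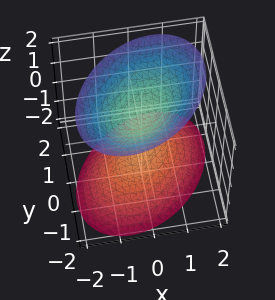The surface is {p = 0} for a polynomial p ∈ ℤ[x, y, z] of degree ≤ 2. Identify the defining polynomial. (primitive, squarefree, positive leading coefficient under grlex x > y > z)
There are 2 components.
The degree is 2 — the shape is more complex than any degree-1 surface.
Observable constraints: the surface avoids every integer y-axis point in the box; no x-intercept at any integer in the box.
Solving for integer coefficients yields p as stated.

3*x^2 - 2*x*y + 3*y^2 - 3*z^2 + 3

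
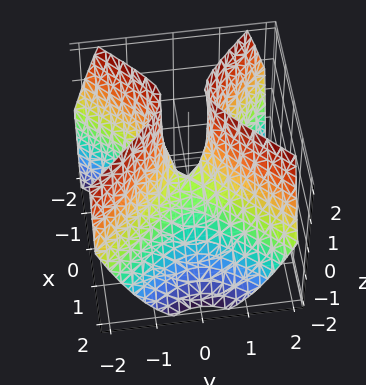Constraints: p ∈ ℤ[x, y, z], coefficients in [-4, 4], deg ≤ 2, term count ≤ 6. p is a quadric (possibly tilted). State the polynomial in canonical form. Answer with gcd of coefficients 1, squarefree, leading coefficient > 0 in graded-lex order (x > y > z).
First, degree: the shape is more complex than any degree-1 surface, so deg p = 2.
Next, from the axis intercepts and sections: it meets the x-axis at x = 0 (among the integer gridlines); one z-axis crossing is at z = 0; it crosses the y-axis at the gridline y = 0.
Finally, matching integer coefficients to the picture gives p.

3*x^2 + 2*x*z - 3*y^2 + z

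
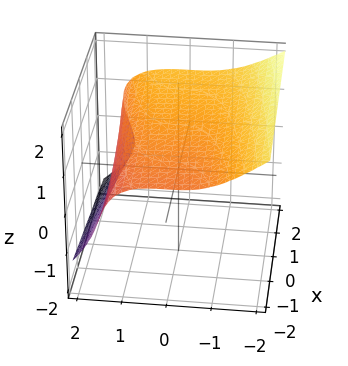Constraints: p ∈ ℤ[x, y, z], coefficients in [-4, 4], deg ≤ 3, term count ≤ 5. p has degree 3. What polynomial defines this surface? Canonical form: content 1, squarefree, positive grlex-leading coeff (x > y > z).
y^3 + 2*z^3 - x*z - 3

deg p = 3. No degree-2 surface has this shape.
From the axis intercepts and sections: no x-intercept at any integer in the box.
Matching integer coefficients to the picture gives p.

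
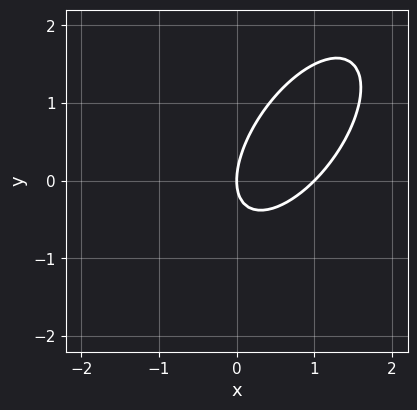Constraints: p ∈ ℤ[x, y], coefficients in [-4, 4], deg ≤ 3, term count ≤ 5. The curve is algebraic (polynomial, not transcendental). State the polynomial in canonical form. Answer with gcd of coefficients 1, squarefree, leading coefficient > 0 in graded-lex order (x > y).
3*x^2 - 3*x*y + 2*y^2 - 3*x

First, the degree is 2 — the shape is more complex than any degree-1 curve.
Then, checking where it meets the axes: among the integer gridlines, it crosses the x-axis at x ∈ {0, 1}; it crosses the y-axis at the gridline y = 0.
Finally, fitting integer coefficients to these (and the overall shape) gives p.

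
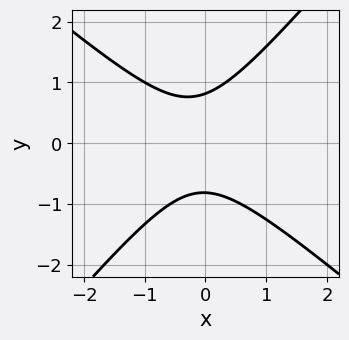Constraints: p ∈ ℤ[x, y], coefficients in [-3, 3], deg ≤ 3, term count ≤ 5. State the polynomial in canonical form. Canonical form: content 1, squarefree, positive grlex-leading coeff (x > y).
3*x^2 + x*y - 3*y^2 + x + 2

(a) Degree: the shape is more complex than any degree-1 curve, so deg p = 2.
(b) Observable constraints: it misses every integer gridline on the x-axis.
(c) Assembling these constraints gives the stated polynomial.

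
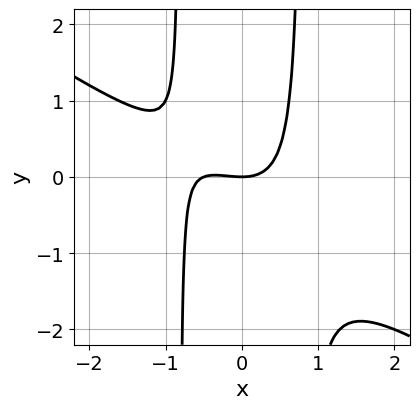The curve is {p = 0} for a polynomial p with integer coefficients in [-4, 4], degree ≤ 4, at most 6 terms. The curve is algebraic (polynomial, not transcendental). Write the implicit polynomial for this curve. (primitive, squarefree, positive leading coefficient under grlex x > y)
(a) deg p = 3.
(b) Against the integer gridlines: it crosses the x-axis at the gridline x = 0; it crosses the y-axis at the gridline y = 0.
(c) The integer polynomial consistent with all of this is the stated p.

2*x^3 + 3*x^2*y + x^2 - 2*y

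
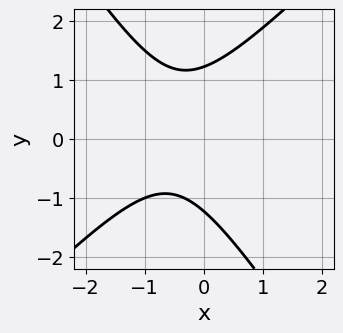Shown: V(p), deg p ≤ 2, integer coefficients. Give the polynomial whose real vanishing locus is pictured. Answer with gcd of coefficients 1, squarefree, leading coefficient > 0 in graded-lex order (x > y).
3*x^2 - x*y - 2*y^2 + 3*x + 3

(a) The degree is 2 — the shape is more complex than any degree-1 curve.
(b) From the axis intercepts and sections: the curve avoids every integer x-axis point in the box.
(c) These observations pin down the coefficients.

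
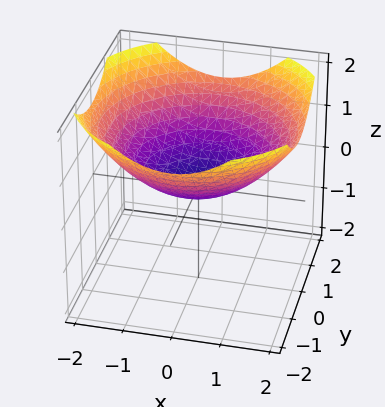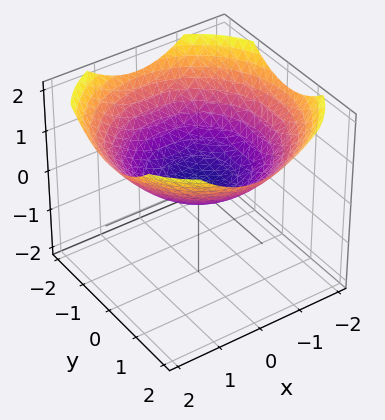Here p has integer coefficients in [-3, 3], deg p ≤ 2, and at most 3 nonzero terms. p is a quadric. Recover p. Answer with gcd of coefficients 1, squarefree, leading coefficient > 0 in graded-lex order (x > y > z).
x^2 + y^2 - 3*z

(a) The degree is 2 — a paraboloid; a quadric.
(b) Symmetries: rotational symmetry about the z-axis ⇒ p depends on x, y only through x² + y².
(c) From the axis intercepts and sections: it crosses the y-axis at the gridline y = 0; a circular section at z = 1 has radius between 1 and 2; it crosses the x-axis at the gridline x = 0; it crosses the z-axis at the gridline z = 0.
(d) Solving for integer coefficients yields p as stated.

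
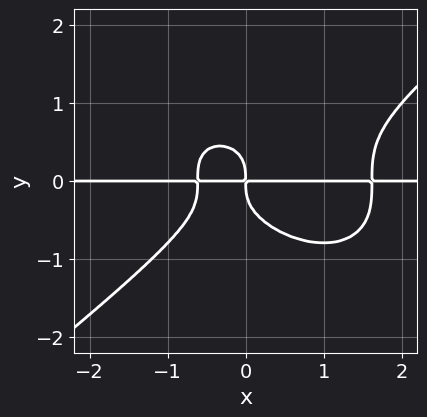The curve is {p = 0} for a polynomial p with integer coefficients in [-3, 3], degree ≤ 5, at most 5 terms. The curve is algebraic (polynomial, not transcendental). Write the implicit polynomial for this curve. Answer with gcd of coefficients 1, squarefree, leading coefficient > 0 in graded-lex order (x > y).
x^3*y - 2*y^4 - x^2*y - x*y

First, deg p = 4. A generic line meets the curve in up to 4 points.
Next, from the visible intercepts: the visible x-axis segment lies entirely on the curve.
Finally, matching integer coefficients to the picture gives p.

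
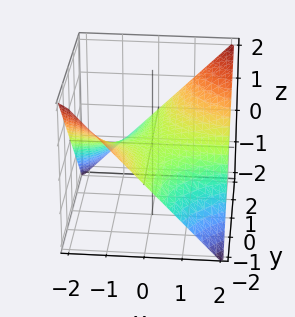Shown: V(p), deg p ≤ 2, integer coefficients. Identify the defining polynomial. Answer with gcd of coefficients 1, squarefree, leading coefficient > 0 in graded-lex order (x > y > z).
(a) deg p = 2. A saddle surface; a quadric.
(b) Checking where it meets the axes: it meets the z-axis at z = 0 (among the integer gridlines); every point of the y-axis in the box is on the surface; the visible x-axis segment lies entirely on the surface.
(c) These observations pin down the coefficients.

x*y - 2*z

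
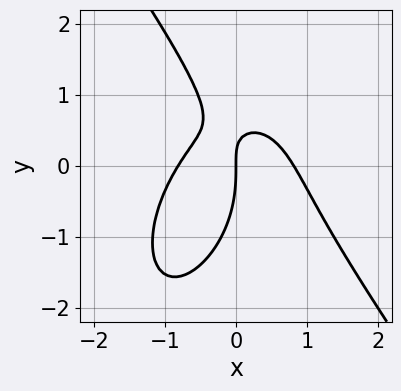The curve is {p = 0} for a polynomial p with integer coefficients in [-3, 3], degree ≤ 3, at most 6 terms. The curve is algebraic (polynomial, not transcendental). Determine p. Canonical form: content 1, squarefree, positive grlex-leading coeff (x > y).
(a) The degree is 3 — a generic line meets the curve in up to 3 points.
(b) Checking where it meets the axes: it crosses the y-axis at the gridline y = 0; it meets the x-axis at x = 0 (among the integer gridlines).
(c) Fitting integer coefficients to these (and the overall shape) gives p.

3*x^3 + y^3 + 3*x*y - 2*x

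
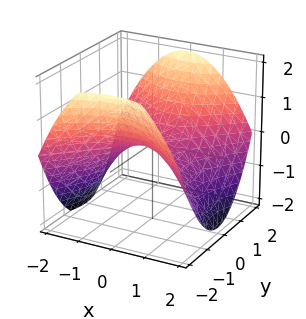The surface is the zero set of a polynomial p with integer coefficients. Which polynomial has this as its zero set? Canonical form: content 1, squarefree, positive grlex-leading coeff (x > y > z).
x^2 - y^2 + 2*z

(a) The degree is 2 — a saddle surface; a quadric.
(b) Symmetries: mirror symmetry y ↦ −y ⇒ only even powers of y; it's symmetric under x → −x, forcing even powers of x.
(c) Checking where it meets the axes: one y-axis crossing is at y = 0; it crosses the z-axis at the gridline z = 0.
(d) Assembling these constraints gives the stated polynomial.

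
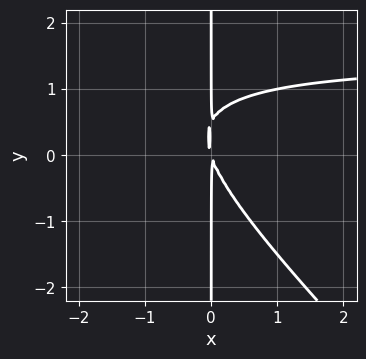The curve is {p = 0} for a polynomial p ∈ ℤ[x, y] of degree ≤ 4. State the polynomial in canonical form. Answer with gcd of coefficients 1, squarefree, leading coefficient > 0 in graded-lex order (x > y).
2*x^2*y + 2*x*y^2 - 3*x^2 - x*y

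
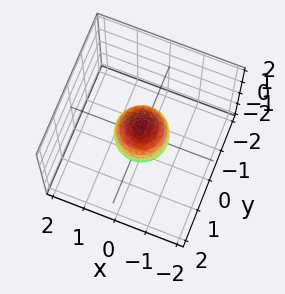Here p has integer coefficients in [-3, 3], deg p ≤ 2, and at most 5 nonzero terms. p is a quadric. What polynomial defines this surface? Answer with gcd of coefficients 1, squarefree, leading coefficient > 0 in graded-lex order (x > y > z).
First, degree: a closed, bounded, convex surface; a quadric, so deg p = 2.
Then, symmetry: the z-axis is an axis of rotation, so x and y enter only as x² + y²; it's symmetric under z → −z, forcing even powers of z.
Then, checking where it meets the axes: a circular section at z = 0 has radius between 0 and 1; among the integer gridlines, it crosses the z-axis at z ∈ {-1, 1}.
Finally, matching integer coefficients to the picture gives p.

3*x^2 + 3*y^2 + 2*z^2 - 2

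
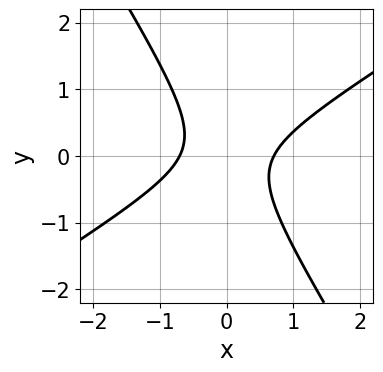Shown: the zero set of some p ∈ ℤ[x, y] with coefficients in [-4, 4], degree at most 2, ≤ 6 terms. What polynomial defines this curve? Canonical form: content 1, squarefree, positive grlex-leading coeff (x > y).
1. The degree is 2 — the shape is more complex than any degree-1 curve.
2. Against the integer gridlines: it misses every integer gridline on the y-axis.
3. Assembling these constraints gives the stated polynomial.

2*x^2 - 2*x*y - 2*y^2 - 1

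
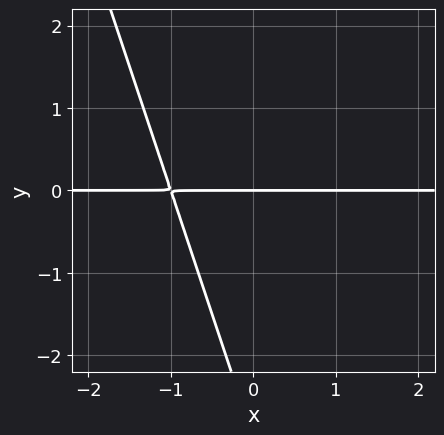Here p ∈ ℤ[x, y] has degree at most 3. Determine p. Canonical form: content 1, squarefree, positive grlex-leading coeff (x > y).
3*x*y + y^2 + 3*y

(a) deg p = 2. A generic line meets the curve in up to 2 points.
(b) From the visible intercepts: one y-axis crossing is at y = 0; the visible x-axis segment lies entirely on the curve.
(c) Matching integer coefficients to the picture gives p.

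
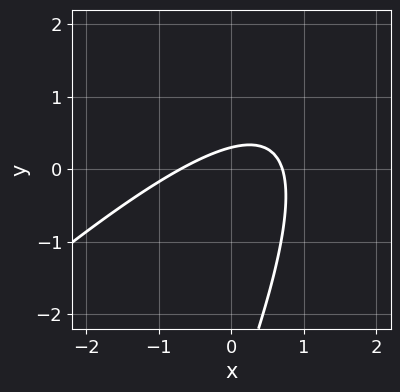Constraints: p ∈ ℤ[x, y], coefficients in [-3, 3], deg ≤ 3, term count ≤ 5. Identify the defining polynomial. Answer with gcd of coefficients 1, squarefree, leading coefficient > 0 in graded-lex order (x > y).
deg p = 2.
The integer polynomial consistent with all of this is the stated p.

2*x^2 - 3*x*y + y^2 + 3*y - 1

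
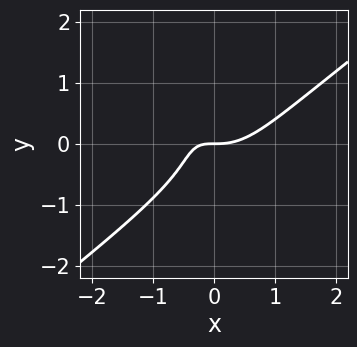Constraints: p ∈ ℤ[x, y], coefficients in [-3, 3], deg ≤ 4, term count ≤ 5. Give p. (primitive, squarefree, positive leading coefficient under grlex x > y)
3*x^3 - 2*x^2*y - 3*y^3 - 3*x*y - 2*y

First, the degree is 3 — the shape is more complex than any degree-2 curve.
Next, against the integer gridlines: it meets the y-axis at y = 0 (among the integer gridlines); it meets the x-axis at x = 0 (among the integer gridlines).
Finally, together with the visible shape, these determine p as stated.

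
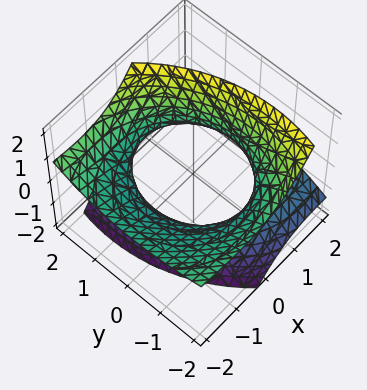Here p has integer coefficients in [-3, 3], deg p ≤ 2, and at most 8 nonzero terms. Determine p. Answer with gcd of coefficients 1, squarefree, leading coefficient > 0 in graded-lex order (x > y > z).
First, deg p = 2.
Next, observable constraints: the surface avoids every integer z-axis point in the box.
Finally, these observations pin down the coefficients.

x^2 + 3*x*z + y^2 + y*z - 2*z^2 - 2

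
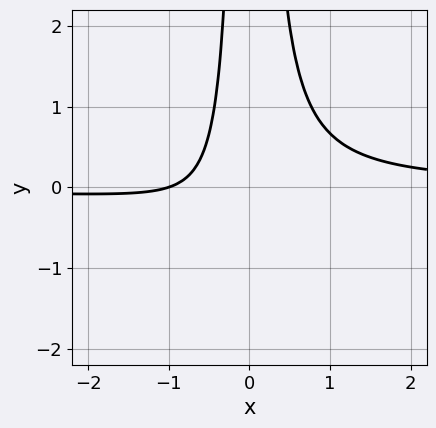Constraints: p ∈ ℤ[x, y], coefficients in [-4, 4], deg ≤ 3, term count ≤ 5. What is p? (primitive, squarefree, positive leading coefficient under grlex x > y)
3*x^2*y - x - 1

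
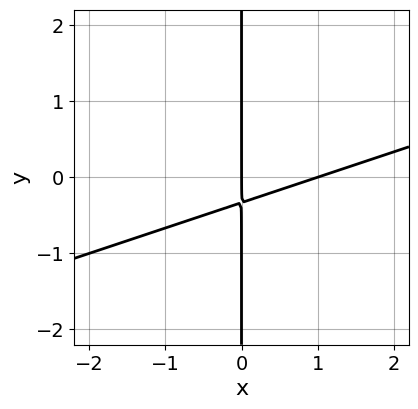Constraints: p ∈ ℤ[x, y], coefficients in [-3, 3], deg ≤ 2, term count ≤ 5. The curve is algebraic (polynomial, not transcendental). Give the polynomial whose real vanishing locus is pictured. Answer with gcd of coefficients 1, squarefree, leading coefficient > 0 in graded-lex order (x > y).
x^2 - 3*x*y - x

1. The degree is 2 — no degree-1 curve has this shape.
2. Observable constraints: every point of the y-axis in the box is on the curve; among the integer gridlines, it crosses the x-axis at x ∈ {0, 1}.
3. Together with the visible shape, these determine p as stated.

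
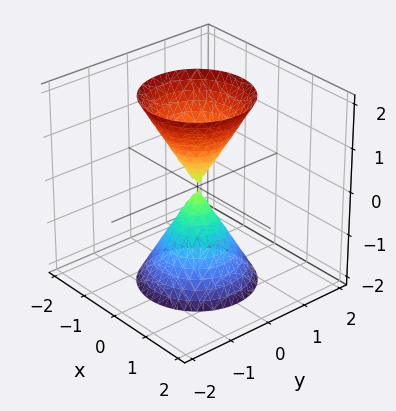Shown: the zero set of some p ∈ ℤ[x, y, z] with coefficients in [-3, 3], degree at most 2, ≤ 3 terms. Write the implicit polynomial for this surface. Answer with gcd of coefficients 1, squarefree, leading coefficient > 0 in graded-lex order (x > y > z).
3*x^2 + 3*y^2 - z^2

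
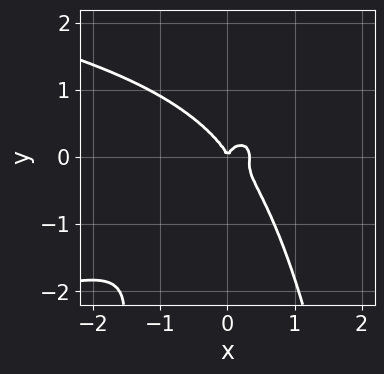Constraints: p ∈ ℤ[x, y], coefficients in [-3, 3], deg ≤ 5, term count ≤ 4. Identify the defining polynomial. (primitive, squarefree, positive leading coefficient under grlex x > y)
3*x^2*y^2 + 3*x^3 + 2*y^3 - x^2

First, degree: the shape is more complex than any degree-3 curve, so deg p = 4.
Then, against the integer gridlines: one x-axis crossing is at x = 0; one y-axis crossing is at y = 0.
Finally, putting this together gives p.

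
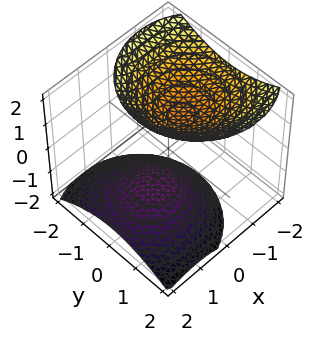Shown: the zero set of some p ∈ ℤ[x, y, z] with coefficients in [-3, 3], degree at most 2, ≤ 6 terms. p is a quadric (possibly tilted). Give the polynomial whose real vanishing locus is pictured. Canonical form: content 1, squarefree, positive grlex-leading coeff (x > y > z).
First, there are 2 components.
Then, deg p = 2.
Next, reading off the gridlines: among the integer gridlines, it crosses the z-axis at z ∈ {-1, 1}; the surface avoids every integer x-axis point in the box.
Finally, assembling these constraints gives the stated polynomial.

x^2 + x*z + y^2 - z^2 + 1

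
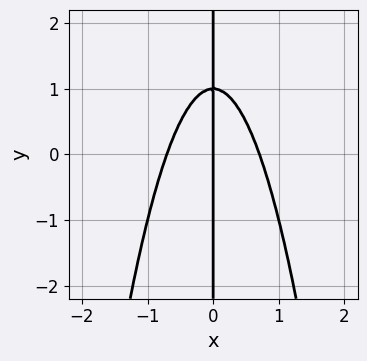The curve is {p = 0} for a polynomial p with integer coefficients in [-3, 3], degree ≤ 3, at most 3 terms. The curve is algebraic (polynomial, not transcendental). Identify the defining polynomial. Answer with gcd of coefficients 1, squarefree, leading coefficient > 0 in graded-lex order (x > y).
2*x^3 + x*y - x

Degree: no degree-2 curve has this shape, so deg p = 3.
Observable constraints: it meets the x-axis at x = 0 (among the integer gridlines); the visible y-axis segment lies entirely on the curve.
Matching integer coefficients to the picture gives p.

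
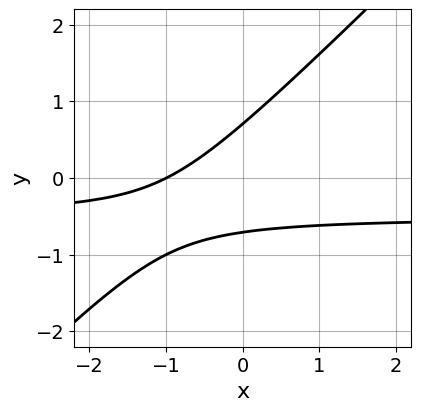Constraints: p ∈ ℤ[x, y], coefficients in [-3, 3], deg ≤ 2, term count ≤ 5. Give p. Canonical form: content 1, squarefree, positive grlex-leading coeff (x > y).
2*x*y - 2*y^2 + x + 1

1. Degree: the shape is more complex than any degree-1 curve, so deg p = 2.
2. Against the integer gridlines: it meets the x-axis at x = -1 (among the integer gridlines).
3. Assembling these constraints gives the stated polynomial.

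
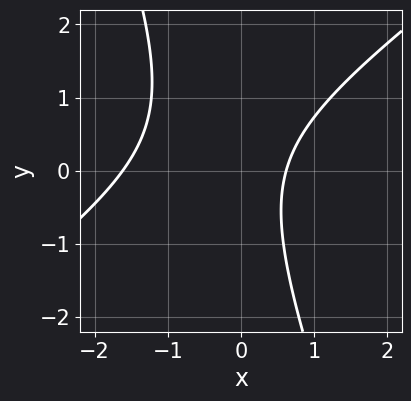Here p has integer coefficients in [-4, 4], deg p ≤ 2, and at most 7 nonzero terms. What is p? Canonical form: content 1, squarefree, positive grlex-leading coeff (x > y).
2*x^2 - 2*x*y - y^2 + 2*x - 2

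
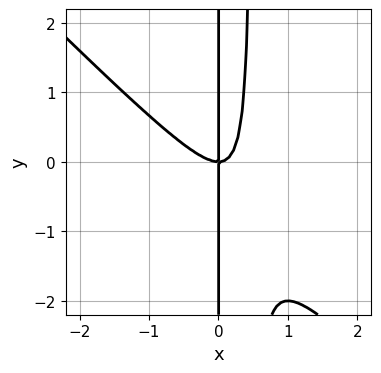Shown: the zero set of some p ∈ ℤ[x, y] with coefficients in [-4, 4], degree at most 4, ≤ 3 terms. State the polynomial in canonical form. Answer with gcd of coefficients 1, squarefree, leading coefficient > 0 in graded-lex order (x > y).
2*x^3 + 2*x^2*y - x*y

(a) deg p = 3. The shape is more complex than any degree-2 curve.
(b) From the axis intercepts and sections: every point of the y-axis in the box is on the curve; it meets the x-axis at x = 0 (among the integer gridlines).
(c) The integer polynomial consistent with all of this is the stated p.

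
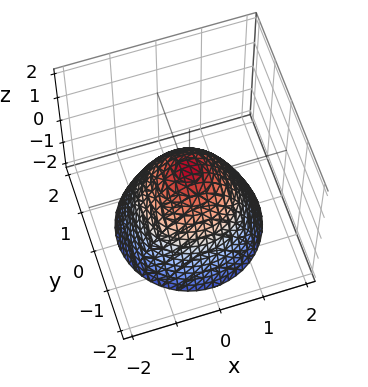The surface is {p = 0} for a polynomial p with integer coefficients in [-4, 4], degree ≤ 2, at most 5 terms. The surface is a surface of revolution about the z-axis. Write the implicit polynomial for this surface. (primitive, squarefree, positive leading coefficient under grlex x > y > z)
Degree: a generic line meets the surface in up to 2 points, so deg p = 2.
Symmetries: rotational symmetry about the z-axis ⇒ p depends on x, y only through x² + y².
From the visible intercepts: a circular section at z = 0 has radius between 0 and 1.
The integer polynomial consistent with all of this is the stated p.

2*x^2 + 2*y^2 + 2*z - 1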